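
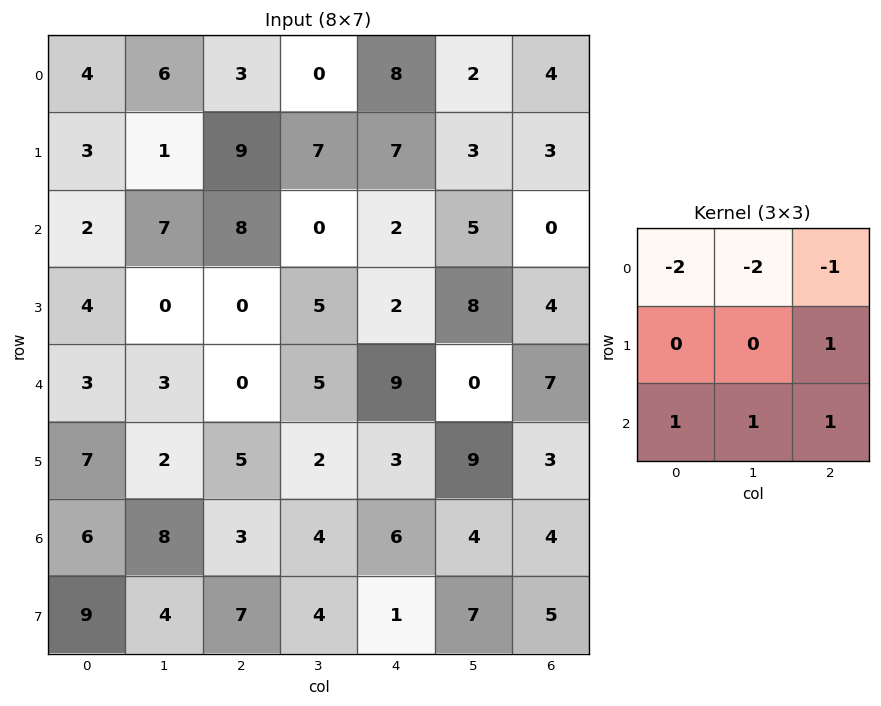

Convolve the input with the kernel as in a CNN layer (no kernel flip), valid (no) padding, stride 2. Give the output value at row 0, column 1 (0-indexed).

3

The receptive field on the input at this output position is [3 0 8 / 9 7 7 / 8 0 2]. Elementwise product with the kernel and sum: 3·-2 + 0·-2 + 8·-1 + 7·1 + 8·1 + 0·1 + 2·1.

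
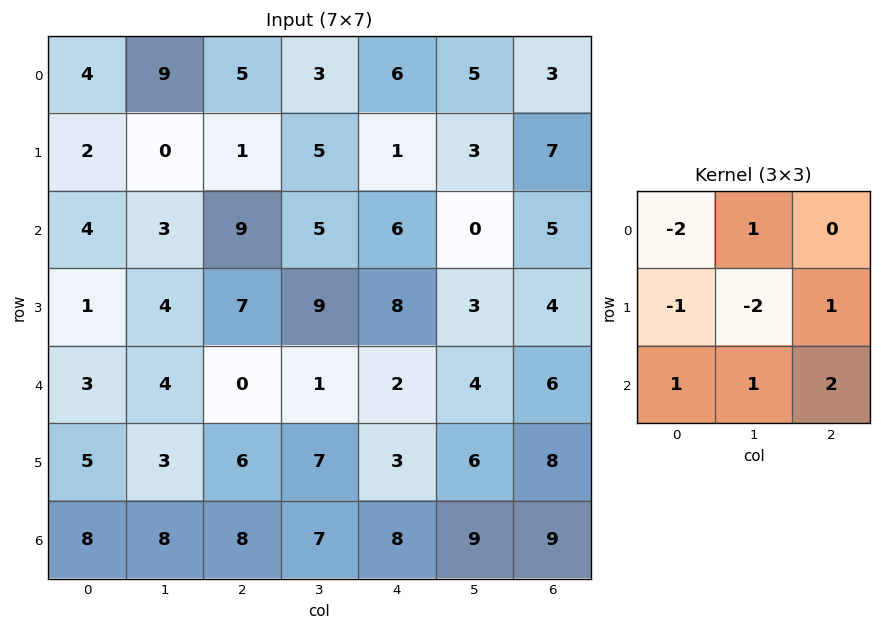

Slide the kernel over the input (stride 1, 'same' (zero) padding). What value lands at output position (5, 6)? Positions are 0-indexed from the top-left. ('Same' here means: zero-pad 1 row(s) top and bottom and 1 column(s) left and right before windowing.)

-6

The receptive field on the zero-padded input at this output position is [4 6 0 / 6 8 0 / 9 9 0]. Elementwise product with the kernel and sum: 4·-2 + 6·1 + 6·-1 + 8·-2 + 0·1 + 9·1 + 9·1 + 0·2.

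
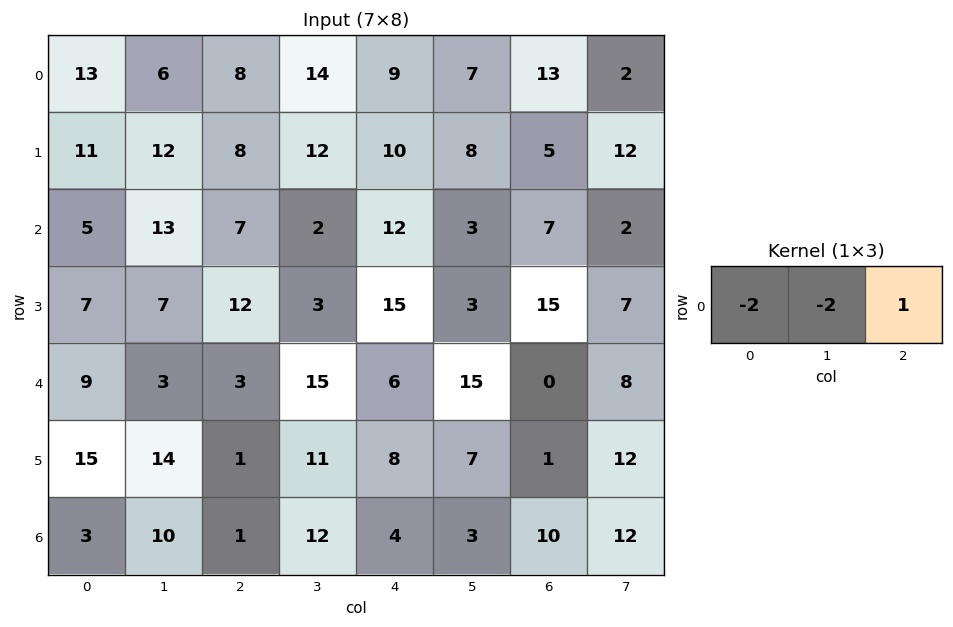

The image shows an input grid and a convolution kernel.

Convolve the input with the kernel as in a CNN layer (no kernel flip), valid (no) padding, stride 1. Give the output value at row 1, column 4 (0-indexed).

The receptive field on the input at this output position is [10 8 5]. Elementwise product with the kernel and sum: 10·-2 + 8·-2 + 5·1.

-31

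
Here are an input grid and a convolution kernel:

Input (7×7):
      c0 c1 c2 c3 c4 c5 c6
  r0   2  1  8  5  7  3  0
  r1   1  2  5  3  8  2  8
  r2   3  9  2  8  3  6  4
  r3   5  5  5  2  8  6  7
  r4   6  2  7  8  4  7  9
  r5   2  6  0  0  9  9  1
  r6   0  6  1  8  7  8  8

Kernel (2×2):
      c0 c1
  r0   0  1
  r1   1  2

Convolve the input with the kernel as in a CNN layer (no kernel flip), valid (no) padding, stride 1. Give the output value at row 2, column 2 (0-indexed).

The receptive field on the input at this output position is [2 8 / 5 2]. Elementwise product with the kernel and sum: 8·1 + 5·1 + 2·2.

17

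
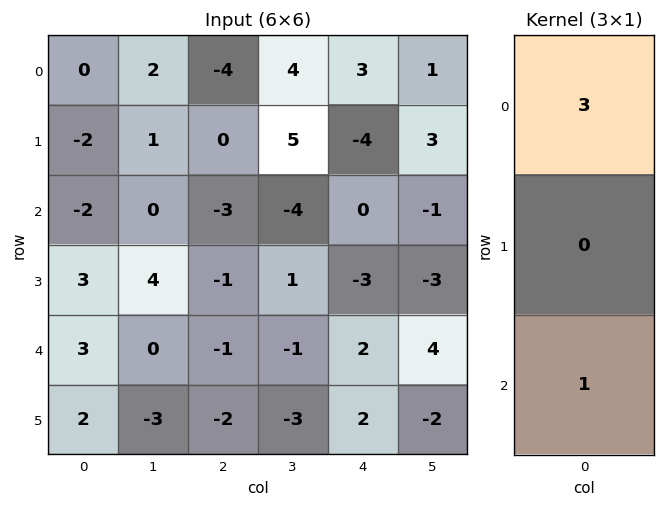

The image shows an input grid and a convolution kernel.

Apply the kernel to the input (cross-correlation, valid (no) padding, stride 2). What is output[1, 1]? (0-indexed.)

The receptive field on the input at this output position is [-3 / -1 / -1]. Elementwise product with the kernel and sum: -3·3 + -1·1.

-10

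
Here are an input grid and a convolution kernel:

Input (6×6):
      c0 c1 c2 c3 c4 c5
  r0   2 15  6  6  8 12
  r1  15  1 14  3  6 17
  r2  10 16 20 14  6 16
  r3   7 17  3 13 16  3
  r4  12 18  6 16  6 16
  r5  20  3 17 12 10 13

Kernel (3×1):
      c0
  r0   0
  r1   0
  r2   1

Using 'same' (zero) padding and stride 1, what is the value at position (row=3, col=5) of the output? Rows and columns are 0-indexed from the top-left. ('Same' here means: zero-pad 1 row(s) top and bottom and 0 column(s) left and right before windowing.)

16

The receptive field on the zero-padded input at this output position is [16 / 3 / 16]. Elementwise product with the kernel and sum: 16·1.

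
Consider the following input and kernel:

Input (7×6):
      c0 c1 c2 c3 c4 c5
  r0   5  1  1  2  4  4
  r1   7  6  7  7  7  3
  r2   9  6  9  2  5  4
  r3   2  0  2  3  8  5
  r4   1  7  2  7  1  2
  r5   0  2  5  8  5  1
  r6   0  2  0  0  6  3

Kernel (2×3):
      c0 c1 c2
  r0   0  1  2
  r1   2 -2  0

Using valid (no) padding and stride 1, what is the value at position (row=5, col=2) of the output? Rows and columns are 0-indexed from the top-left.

The receptive field on the input at this output position is [5 8 5 / 0 0 6]. Elementwise product with the kernel and sum: 8·1 + 5·2 + 0·2 + 0·-2.

18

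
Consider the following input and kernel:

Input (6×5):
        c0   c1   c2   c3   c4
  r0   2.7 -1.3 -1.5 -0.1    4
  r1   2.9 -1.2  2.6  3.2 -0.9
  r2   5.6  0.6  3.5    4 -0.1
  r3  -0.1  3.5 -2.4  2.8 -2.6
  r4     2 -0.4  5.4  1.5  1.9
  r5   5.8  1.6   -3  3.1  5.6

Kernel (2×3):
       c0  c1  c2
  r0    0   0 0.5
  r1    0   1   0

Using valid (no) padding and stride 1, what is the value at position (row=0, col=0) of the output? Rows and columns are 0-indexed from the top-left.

The receptive field on the input at this output position is [2.7 -1.3 -1.5 / 2.9 -1.2 2.6]. Elementwise product with the kernel and sum: -1.5·0.5 + -1.2·1.

-1.95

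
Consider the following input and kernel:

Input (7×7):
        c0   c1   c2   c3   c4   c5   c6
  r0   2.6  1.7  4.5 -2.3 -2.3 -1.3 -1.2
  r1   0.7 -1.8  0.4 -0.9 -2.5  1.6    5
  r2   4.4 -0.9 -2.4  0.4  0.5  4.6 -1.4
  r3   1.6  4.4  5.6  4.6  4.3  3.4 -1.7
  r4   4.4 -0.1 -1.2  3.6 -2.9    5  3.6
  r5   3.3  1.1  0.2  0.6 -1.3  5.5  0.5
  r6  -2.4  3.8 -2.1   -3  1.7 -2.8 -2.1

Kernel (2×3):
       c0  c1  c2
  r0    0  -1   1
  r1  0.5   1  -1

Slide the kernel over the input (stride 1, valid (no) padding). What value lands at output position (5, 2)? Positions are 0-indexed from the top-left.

-7.65

The receptive field on the input at this output position is [0.2 0.6 -1.3 / -2.1 -3 1.7]. Elementwise product with the kernel and sum: 0.6·-1 + -1.3·1 + -2.1·0.5 + -3·1 + 1.7·-1.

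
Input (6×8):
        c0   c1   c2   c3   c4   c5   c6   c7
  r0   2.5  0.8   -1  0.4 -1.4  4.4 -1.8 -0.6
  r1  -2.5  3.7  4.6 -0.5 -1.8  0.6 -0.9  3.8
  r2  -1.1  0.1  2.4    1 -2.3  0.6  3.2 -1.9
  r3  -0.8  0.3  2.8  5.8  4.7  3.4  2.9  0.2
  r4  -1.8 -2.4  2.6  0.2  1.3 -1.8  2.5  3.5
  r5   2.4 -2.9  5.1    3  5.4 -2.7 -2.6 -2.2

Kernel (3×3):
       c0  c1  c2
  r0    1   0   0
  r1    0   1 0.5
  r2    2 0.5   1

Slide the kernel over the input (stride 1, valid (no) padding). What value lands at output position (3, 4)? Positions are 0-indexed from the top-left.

11

The receptive field on the input at this output position is [4.7 3.4 2.9 / 1.3 -1.8 2.5 / 5.4 -2.7 -2.6]. Elementwise product with the kernel and sum: 4.7·1 + -1.8·1 + 2.5·0.5 + 5.4·2 + -2.7·0.5 + -2.6·1.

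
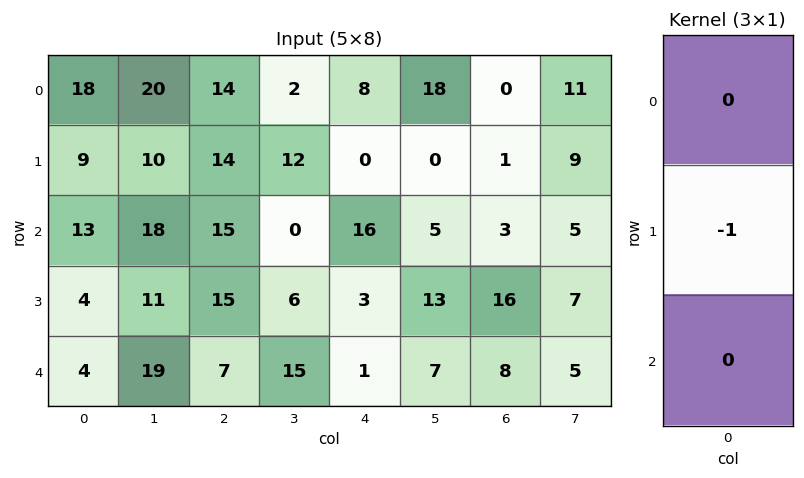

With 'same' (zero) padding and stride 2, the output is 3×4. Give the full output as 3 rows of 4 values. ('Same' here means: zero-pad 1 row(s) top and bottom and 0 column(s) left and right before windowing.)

Output[0,0]: The receptive field on the zero-padded input at this output position is [0 / 18 / 9]. Elementwise product with the kernel and sum: 18·-1.

-18 -14 -8 0
-13 -15 -16 -3
-4 -7 -1 -8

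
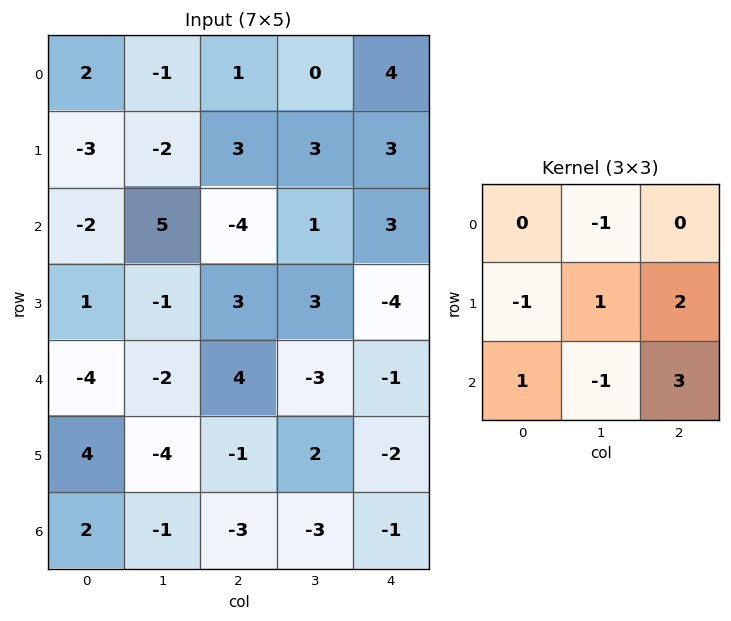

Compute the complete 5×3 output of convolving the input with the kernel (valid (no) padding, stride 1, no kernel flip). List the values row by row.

-11 22 10
12 -5 -4
9 -1 -5
16 0 -21
-14 -4 -1

Output[0,0]: The receptive field on the input at this output position is [2 -1 1 / -3 -2 3 / -2 5 -4]. Elementwise product with the kernel and sum: -1·-1 + -3·-1 + -2·1 + 3·2 + -2·1 + 5·-1 + -4·3.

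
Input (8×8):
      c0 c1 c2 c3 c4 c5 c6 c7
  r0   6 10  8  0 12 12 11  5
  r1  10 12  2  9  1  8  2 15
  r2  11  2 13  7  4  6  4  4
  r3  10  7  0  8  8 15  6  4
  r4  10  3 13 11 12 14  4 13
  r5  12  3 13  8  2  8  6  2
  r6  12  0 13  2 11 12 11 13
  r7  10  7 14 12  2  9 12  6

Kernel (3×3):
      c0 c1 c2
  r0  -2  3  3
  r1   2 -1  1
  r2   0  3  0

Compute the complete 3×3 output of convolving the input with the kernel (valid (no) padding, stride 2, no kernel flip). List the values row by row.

58 37 59
45 40 71
62 69 68

Output[0,0]: The receptive field on the input at this output position is [6 10 8 / 10 12 2 / 11 2 13]. Elementwise product with the kernel and sum: 6·-2 + 10·3 + 8·3 + 10·2 + 12·-1 + 2·1 + 2·3.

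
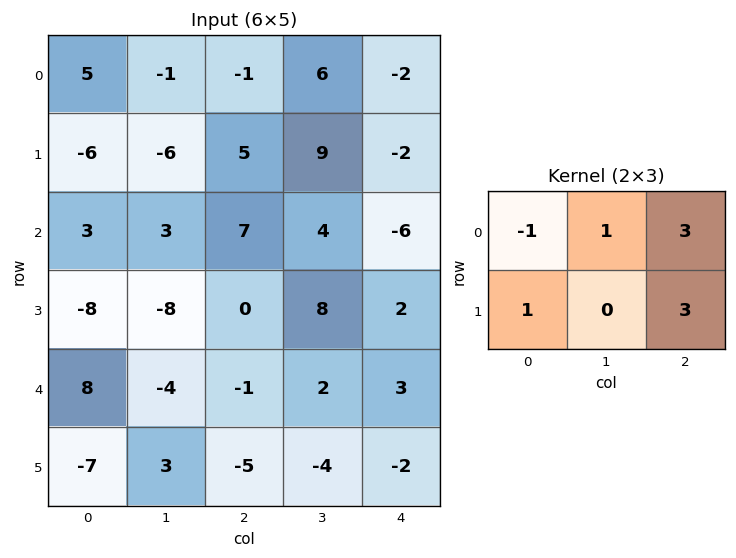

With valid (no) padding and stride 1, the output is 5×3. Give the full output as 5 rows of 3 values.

0 39 0
39 53 -13
13 32 -15
5 34 22
-37 0 1

Output[0,0]: The receptive field on the input at this output position is [5 -1 -1 / -6 -6 5]. Elementwise product with the kernel and sum: 5·-1 + -1·1 + -1·3 + -6·1 + 5·3.
Output[0,1]: The receptive field on the input at this output position is [-1 -1 6 / -6 5 9]. Elementwise product with the kernel and sum: -1·-1 + -1·1 + 6·3 + -6·1 + 9·3.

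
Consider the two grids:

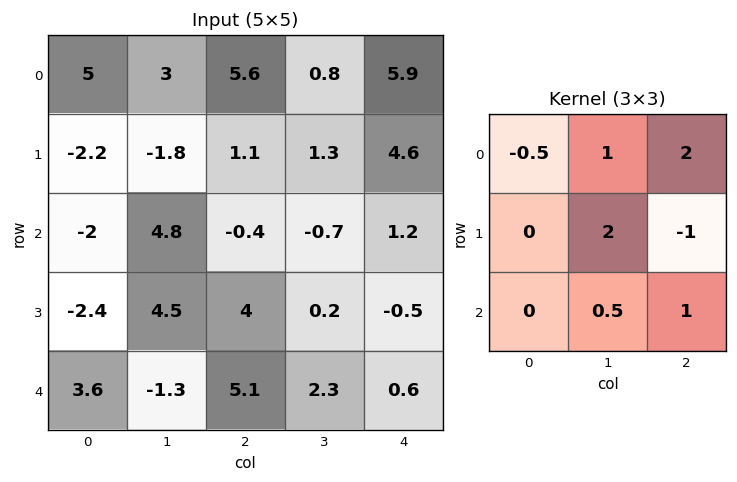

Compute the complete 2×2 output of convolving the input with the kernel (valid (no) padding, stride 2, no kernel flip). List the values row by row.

Output[0,0]: The receptive field on the input at this output position is [5 3 5.6 / -2.2 -1.8 1.1 / -2 4.8 -0.4]. Elementwise product with the kernel and sum: 5·-0.5 + 3·1 + 5.6·2 + -1.8·2 + 1.1·-1 + 4.8·0.5 + -0.4·1.

9 8.65
14.45 4.55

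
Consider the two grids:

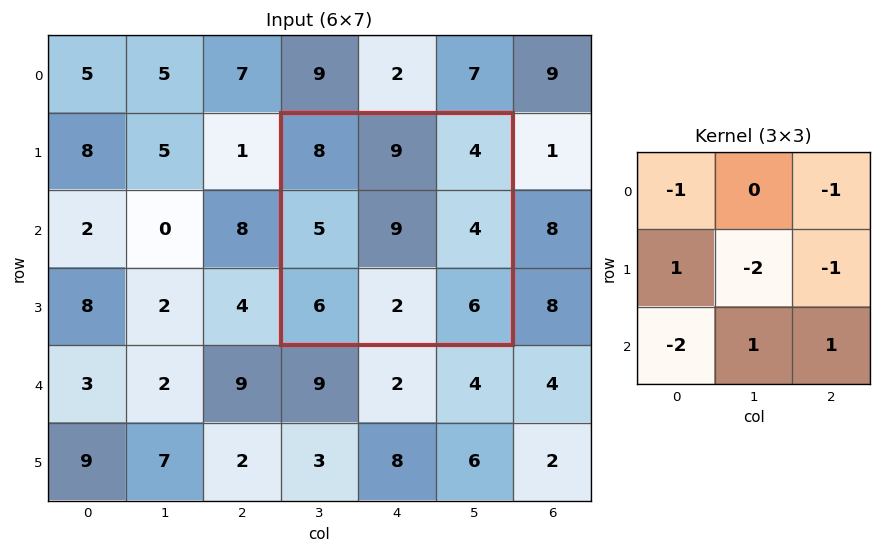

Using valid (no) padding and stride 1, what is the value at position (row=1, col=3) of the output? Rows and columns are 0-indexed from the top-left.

The receptive field on the input at this output position is [8 9 4 / 5 9 4 / 6 2 6]. Elementwise product with the kernel and sum: 8·-1 + 4·-1 + 5·1 + 9·-2 + 4·-1 + 6·-2 + 2·1 + 6·1.

-33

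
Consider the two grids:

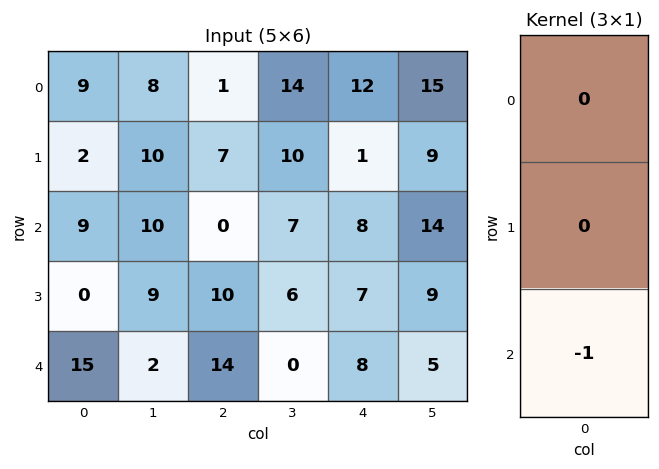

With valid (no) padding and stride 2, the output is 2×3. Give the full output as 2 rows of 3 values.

Output[0,0]: The receptive field on the input at this output position is [9 / 2 / 9]. Elementwise product with the kernel and sum: 9·-1.

-9 0 -8
-15 -14 -8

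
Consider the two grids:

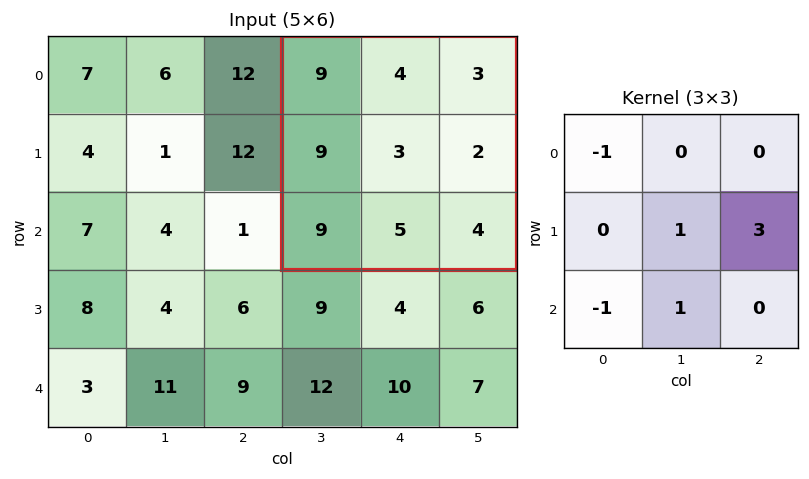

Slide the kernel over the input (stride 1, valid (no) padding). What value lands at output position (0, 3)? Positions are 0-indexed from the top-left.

-4

The receptive field on the input at this output position is [9 4 3 / 9 3 2 / 9 5 4]. Elementwise product with the kernel and sum: 9·-1 + 3·1 + 2·3 + 9·-1 + 5·1.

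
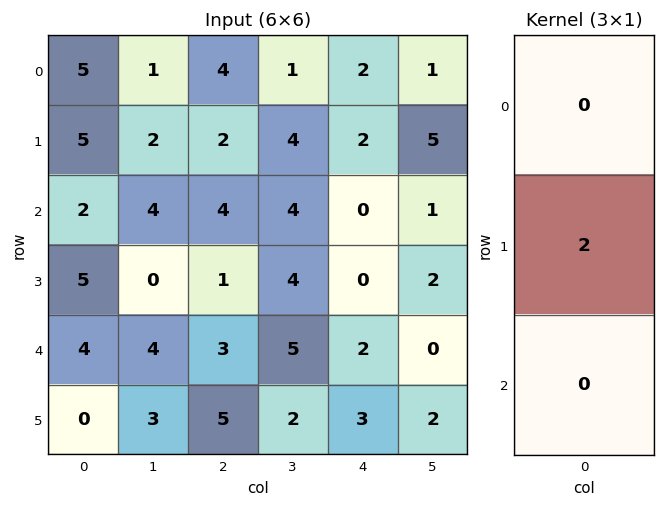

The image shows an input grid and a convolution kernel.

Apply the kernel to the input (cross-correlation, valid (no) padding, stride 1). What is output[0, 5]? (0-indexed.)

The receptive field on the input at this output position is [1 / 5 / 1]. Elementwise product with the kernel and sum: 5·2.

10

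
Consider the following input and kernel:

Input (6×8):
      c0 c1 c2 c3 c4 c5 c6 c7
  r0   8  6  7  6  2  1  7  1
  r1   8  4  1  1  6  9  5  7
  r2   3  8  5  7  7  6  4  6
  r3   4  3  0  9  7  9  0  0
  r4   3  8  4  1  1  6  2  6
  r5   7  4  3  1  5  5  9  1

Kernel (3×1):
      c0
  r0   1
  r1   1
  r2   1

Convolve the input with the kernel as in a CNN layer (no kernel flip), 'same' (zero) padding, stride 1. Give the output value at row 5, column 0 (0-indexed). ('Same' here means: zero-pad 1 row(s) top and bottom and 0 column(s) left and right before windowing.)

10

The receptive field on the zero-padded input at this output position is [3 / 7 / 0]. Elementwise product with the kernel and sum: 3·1 + 7·1 + 0·1.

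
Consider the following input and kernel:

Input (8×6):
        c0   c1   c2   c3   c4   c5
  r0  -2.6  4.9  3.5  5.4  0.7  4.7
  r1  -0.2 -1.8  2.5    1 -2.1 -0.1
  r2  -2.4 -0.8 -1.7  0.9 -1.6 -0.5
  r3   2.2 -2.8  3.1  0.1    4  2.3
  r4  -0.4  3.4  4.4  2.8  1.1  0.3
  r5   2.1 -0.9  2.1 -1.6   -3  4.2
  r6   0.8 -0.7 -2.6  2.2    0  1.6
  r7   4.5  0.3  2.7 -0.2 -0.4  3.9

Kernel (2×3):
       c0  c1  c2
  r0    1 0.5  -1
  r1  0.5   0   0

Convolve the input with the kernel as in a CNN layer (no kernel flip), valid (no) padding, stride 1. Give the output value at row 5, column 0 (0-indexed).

The receptive field on the input at this output position is [2.1 -0.9 2.1 / 0.8 -0.7 -2.6]. Elementwise product with the kernel and sum: 2.1·1 + -0.9·0.5 + 2.1·-1 + 0.8·0.5.

-0.05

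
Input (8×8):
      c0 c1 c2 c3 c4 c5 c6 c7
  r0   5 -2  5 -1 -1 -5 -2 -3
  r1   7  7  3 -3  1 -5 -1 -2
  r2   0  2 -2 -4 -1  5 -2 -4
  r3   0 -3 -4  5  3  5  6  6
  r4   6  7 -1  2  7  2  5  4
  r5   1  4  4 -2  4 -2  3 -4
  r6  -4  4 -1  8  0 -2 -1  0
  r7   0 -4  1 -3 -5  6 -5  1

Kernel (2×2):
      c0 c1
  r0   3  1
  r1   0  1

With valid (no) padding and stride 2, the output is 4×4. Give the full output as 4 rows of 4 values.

Output[0,0]: The receptive field on the input at this output position is [5 -2 / 7 7]. Elementwise product with the kernel and sum: 5·3 + -2·1 + 7·1.

20 11 -13 -11
-1 -5 7 -4
29 -3 21 15
-12 2 4 -2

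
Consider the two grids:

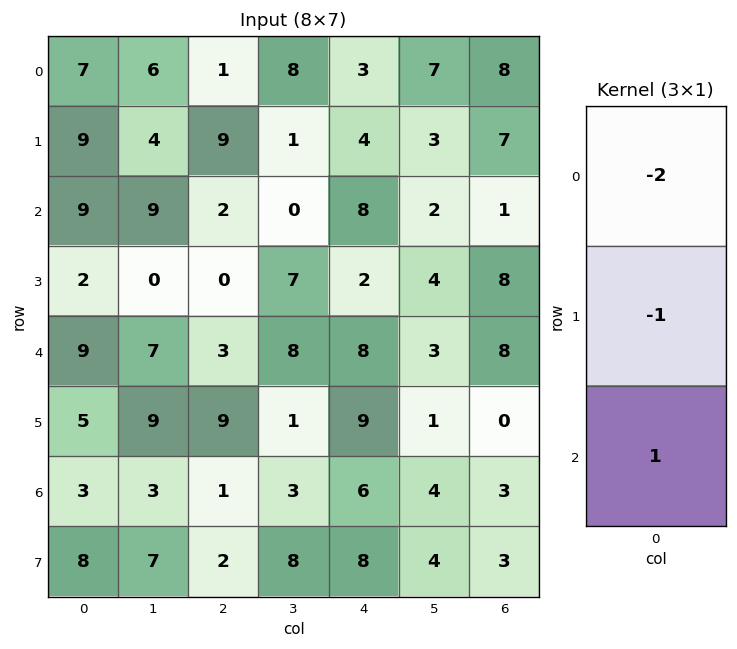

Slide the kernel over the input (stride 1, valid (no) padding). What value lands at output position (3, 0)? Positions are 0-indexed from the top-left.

The receptive field on the input at this output position is [2 / 9 / 5]. Elementwise product with the kernel and sum: 2·-2 + 9·-1 + 5·1.

-8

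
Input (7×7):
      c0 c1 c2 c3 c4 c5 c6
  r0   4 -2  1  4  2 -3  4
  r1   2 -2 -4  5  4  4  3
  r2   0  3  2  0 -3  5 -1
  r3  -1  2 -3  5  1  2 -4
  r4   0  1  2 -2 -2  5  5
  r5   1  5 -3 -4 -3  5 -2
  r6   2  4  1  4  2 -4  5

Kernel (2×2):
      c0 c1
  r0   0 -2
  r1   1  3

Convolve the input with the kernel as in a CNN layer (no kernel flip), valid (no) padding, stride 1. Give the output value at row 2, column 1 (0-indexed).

The receptive field on the input at this output position is [3 2 / 2 -3]. Elementwise product with the kernel and sum: 2·-2 + 2·1 + -3·3.

-11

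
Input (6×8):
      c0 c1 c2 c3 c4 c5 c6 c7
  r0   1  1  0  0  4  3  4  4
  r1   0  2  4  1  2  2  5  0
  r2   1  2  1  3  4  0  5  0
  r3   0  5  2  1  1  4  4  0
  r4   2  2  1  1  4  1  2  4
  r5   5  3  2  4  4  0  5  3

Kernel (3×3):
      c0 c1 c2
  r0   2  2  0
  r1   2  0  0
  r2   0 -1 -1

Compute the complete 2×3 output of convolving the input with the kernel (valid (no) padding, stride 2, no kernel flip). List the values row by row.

1 1 13
3 7 7

Output[0,0]: The receptive field on the input at this output position is [1 1 0 / 0 2 4 / 1 2 1]. Elementwise product with the kernel and sum: 1·2 + 1·2 + 0·2 + 2·-1 + 1·-1.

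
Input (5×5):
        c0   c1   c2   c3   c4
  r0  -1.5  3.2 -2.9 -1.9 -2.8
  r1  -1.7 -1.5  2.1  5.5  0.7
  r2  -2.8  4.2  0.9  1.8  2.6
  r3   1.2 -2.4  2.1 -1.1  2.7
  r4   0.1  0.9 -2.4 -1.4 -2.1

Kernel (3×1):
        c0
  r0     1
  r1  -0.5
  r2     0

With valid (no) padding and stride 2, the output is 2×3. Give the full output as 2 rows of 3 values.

-0.65 -3.95 -3.15
-3.4 -0.15 1.25

Output[0,0]: The receptive field on the input at this output position is [-1.5 / -1.7 / -2.8]. Elementwise product with the kernel and sum: -1.5·1 + -1.7·-0.5.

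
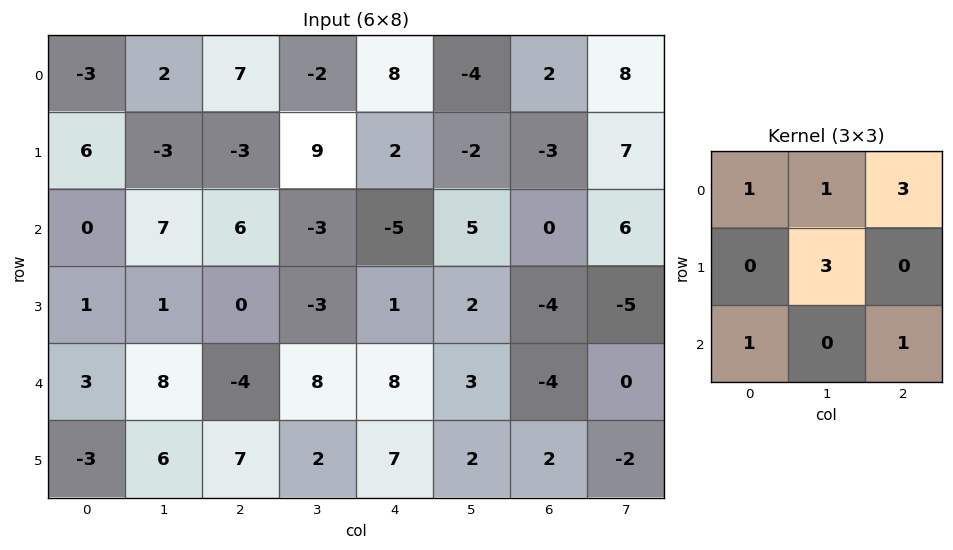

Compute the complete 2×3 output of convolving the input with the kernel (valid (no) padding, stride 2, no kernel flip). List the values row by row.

17 57 -1
27 -17 10

Output[0,0]: The receptive field on the input at this output position is [-3 2 7 / 6 -3 -3 / 0 7 6]. Elementwise product with the kernel and sum: -3·1 + 2·1 + 7·3 + -3·3 + 0·1 + 6·1.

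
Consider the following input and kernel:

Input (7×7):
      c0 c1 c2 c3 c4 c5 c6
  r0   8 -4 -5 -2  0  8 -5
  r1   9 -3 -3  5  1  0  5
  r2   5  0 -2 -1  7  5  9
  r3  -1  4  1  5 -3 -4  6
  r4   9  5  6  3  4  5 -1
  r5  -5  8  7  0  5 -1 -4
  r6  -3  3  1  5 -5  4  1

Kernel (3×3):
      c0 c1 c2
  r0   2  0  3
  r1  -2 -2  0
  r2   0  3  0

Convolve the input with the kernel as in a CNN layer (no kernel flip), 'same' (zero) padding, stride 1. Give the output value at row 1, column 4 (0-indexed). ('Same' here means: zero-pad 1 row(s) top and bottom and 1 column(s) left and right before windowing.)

29

The receptive field on the zero-padded input at this output position is [-2 0 8 / 5 1 0 / -1 7 5]. Elementwise product with the kernel and sum: -2·2 + 8·3 + 5·-2 + 1·-2 + 7·3.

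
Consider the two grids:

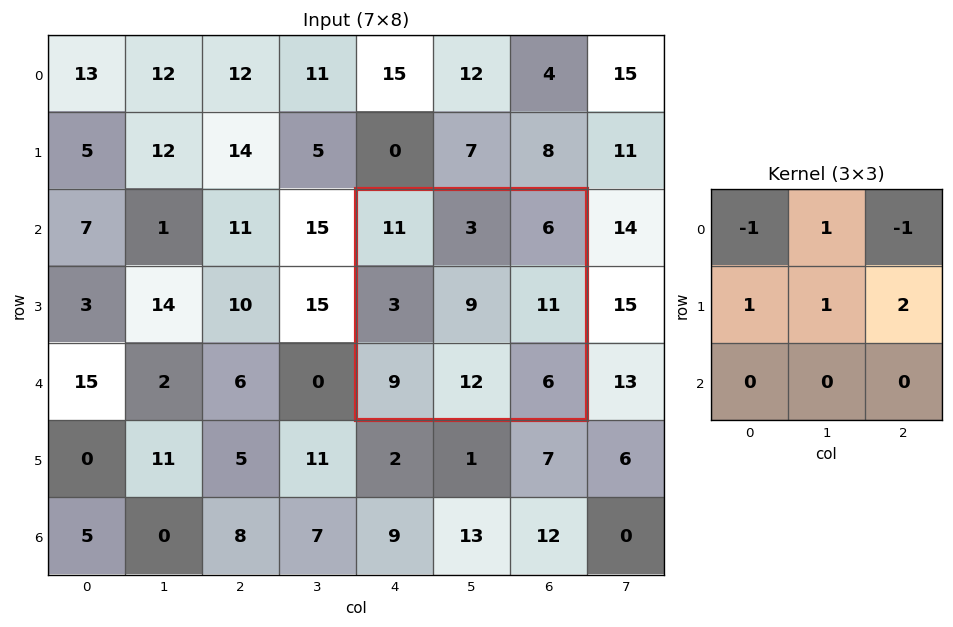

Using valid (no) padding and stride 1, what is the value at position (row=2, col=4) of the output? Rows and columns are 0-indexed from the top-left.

20

The receptive field on the input at this output position is [11 3 6 / 3 9 11 / 9 12 6]. Elementwise product with the kernel and sum: 11·-1 + 3·1 + 6·-1 + 3·1 + 9·1 + 11·2.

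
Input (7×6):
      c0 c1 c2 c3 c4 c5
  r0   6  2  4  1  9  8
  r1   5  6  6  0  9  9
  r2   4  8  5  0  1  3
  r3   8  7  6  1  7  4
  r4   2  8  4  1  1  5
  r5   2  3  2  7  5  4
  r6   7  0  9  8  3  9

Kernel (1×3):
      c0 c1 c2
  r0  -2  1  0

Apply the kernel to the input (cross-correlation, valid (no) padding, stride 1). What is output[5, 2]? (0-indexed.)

3

The receptive field on the input at this output position is [2 7 5]. Elementwise product with the kernel and sum: 2·-2 + 7·1.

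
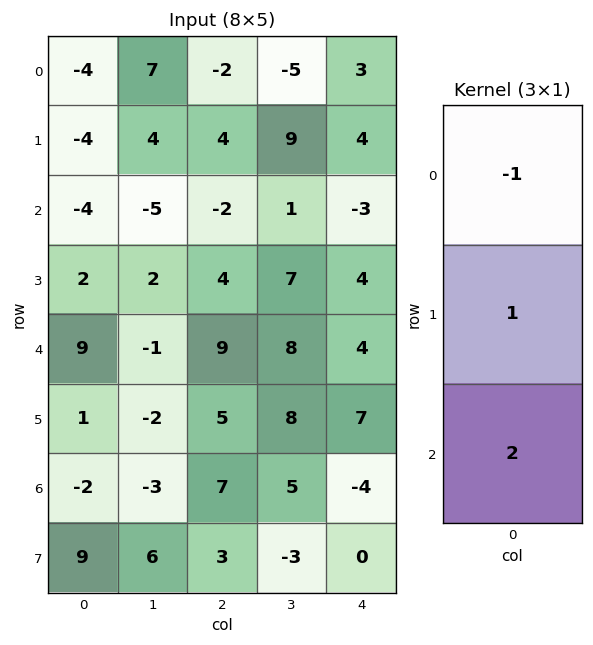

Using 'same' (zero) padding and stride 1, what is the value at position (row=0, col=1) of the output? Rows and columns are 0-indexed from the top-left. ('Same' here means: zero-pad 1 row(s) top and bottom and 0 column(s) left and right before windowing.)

15

The receptive field on the zero-padded input at this output position is [0 / 7 / 4]. Elementwise product with the kernel and sum: 0·-1 + 7·1 + 4·2.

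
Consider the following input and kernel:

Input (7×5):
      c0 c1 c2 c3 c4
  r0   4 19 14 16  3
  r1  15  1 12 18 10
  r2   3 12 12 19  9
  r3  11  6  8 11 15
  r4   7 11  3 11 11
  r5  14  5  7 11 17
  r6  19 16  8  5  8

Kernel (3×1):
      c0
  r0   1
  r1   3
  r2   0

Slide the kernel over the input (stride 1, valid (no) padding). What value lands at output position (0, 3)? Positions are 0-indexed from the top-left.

The receptive field on the input at this output position is [16 / 18 / 19]. Elementwise product with the kernel and sum: 16·1 + 18·3.

70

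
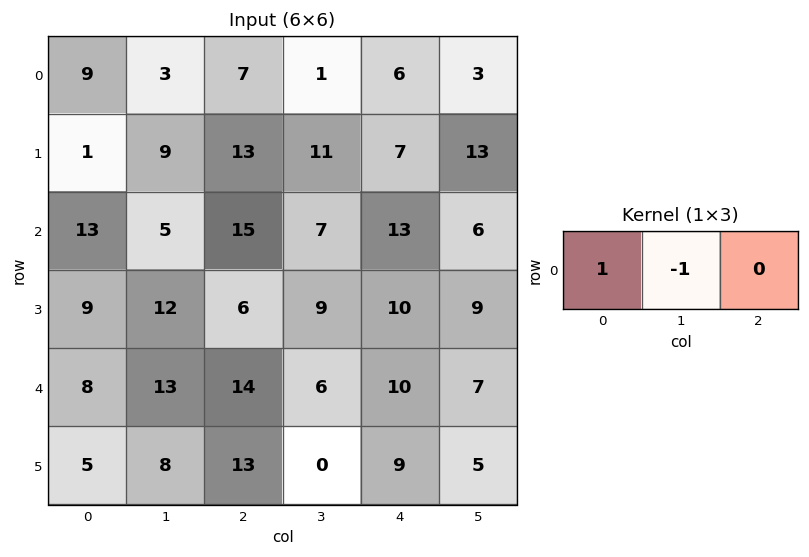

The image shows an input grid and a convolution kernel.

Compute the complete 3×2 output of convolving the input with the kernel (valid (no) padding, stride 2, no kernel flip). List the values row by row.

6 6
8 8
-5 8

Output[0,0]: The receptive field on the input at this output position is [9 3 7]. Elementwise product with the kernel and sum: 9·1 + 3·-1.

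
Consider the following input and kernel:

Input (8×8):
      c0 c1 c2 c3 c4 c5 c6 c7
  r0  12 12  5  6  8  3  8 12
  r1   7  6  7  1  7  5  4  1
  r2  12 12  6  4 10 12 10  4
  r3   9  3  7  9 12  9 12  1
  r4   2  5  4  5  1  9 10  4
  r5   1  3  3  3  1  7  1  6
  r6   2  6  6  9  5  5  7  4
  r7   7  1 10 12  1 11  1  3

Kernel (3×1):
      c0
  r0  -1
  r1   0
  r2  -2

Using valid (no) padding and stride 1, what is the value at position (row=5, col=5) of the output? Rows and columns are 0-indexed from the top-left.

-29

The receptive field on the input at this output position is [7 / 5 / 11]. Elementwise product with the kernel and sum: 7·-1 + 11·-2.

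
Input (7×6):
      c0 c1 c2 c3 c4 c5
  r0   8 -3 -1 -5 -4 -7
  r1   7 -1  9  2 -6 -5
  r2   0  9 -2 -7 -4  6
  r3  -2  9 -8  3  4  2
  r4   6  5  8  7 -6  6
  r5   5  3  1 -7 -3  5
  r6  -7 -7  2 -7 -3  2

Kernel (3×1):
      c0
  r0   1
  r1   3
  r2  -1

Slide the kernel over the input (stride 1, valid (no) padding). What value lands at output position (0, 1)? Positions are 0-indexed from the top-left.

-15

The receptive field on the input at this output position is [-3 / -1 / 9]. Elementwise product with the kernel and sum: -3·1 + -1·3 + 9·-1.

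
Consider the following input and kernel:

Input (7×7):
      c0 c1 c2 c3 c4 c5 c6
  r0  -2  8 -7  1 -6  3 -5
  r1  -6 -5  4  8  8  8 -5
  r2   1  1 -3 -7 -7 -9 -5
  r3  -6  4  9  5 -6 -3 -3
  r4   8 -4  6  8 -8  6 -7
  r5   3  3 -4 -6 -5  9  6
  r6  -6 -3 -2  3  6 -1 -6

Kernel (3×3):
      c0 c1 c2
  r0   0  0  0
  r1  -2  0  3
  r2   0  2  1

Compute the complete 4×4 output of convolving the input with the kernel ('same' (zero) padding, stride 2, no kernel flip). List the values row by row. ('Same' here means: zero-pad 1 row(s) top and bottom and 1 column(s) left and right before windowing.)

7 3 31 -16
-5 0 -28 12
-3 18 1 0
-9 15 -9 2

Output[0,0]: The receptive field on the zero-padded input at this output position is [0 0 0 / 0 -2 8 / 0 -6 -5]. Elementwise product with the kernel and sum: 0·-2 + 8·3 + -6·2 + -5·1.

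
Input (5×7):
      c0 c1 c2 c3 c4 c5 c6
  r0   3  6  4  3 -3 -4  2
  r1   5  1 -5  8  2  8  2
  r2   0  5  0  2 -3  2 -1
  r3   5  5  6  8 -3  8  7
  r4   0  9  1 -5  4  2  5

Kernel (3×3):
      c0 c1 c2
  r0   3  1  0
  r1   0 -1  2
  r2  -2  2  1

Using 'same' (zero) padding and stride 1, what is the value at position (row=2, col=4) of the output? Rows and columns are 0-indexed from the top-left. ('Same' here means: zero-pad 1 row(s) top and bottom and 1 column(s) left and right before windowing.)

19

The receptive field on the zero-padded input at this output position is [8 2 8 / 2 -3 2 / 8 -3 8]. Elementwise product with the kernel and sum: 8·3 + 2·1 + -3·-1 + 2·2 + 8·-2 + -3·2 + 8·1.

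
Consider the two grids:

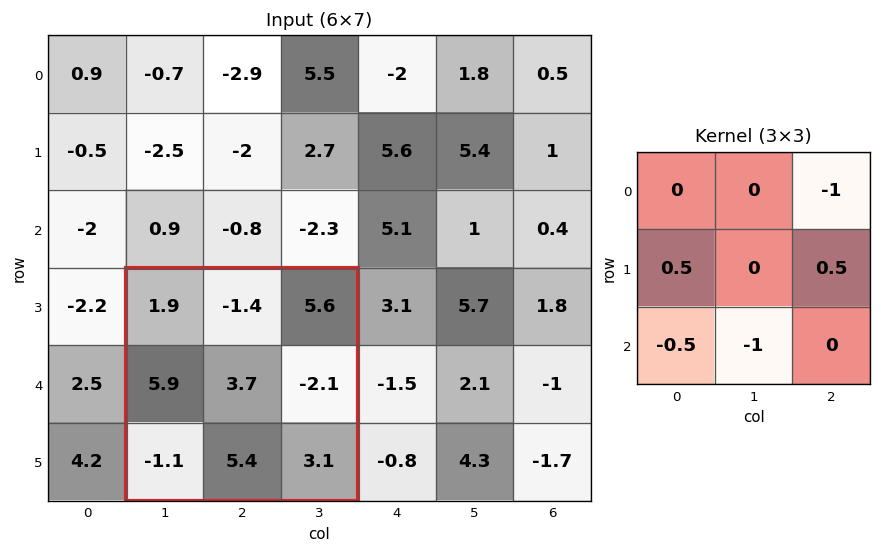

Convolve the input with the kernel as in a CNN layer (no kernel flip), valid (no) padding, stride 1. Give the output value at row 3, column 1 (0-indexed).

-8.55

The receptive field on the input at this output position is [1.9 -1.4 5.6 / 5.9 3.7 -2.1 / -1.1 5.4 3.1]. Elementwise product with the kernel and sum: 5.6·-1 + 5.9·0.5 + -2.1·0.5 + -1.1·-0.5 + 5.4·-1.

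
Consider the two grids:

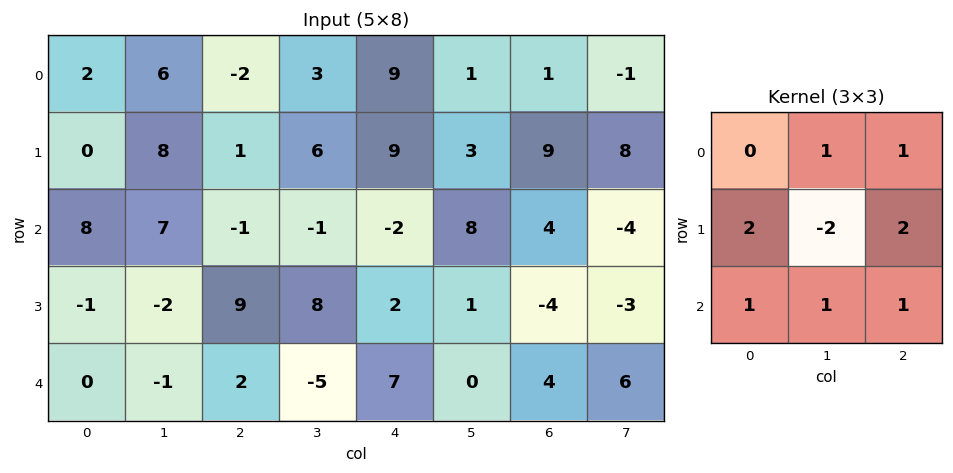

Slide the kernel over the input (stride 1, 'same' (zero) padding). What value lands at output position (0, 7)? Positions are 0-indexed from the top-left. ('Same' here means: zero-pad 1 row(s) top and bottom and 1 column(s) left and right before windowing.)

The receptive field on the zero-padded input at this output position is [0 0 0 / 1 -1 0 / 9 8 0]. Elementwise product with the kernel and sum: 0·1 + 0·1 + 1·2 + -1·-2 + 0·2 + 9·1 + 8·1 + 0·1.

21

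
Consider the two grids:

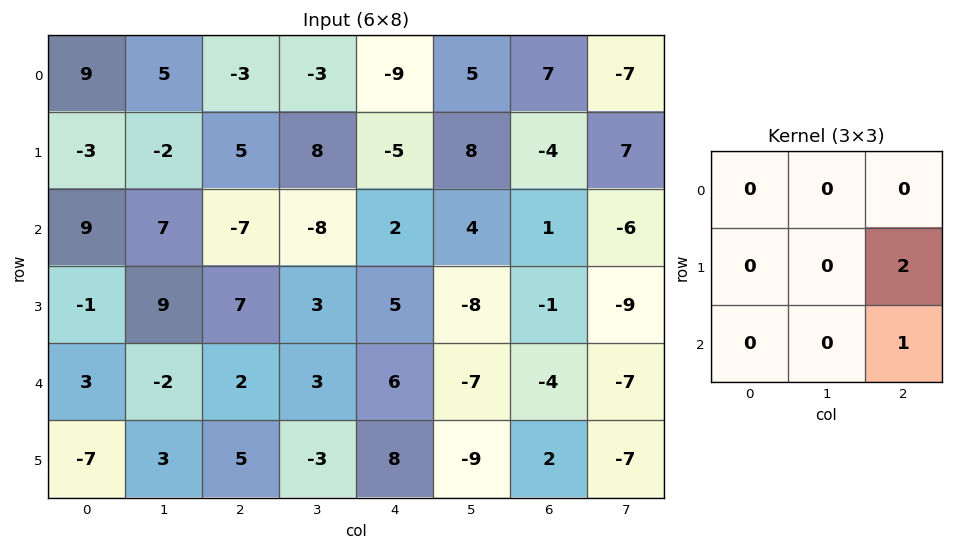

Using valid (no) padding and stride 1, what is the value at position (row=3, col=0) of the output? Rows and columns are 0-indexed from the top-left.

9

The receptive field on the input at this output position is [-1 9 7 / 3 -2 2 / -7 3 5]. Elementwise product with the kernel and sum: 2·2 + 5·1.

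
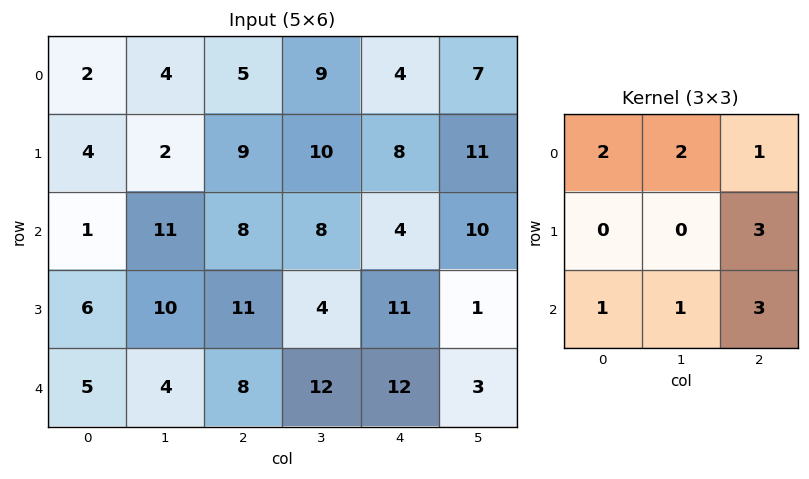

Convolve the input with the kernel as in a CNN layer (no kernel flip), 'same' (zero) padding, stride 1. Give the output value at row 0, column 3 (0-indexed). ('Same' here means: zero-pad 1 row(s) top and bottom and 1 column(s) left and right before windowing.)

55

The receptive field on the zero-padded input at this output position is [0 0 0 / 5 9 4 / 9 10 8]. Elementwise product with the kernel and sum: 0·2 + 0·2 + 0·1 + 4·3 + 9·1 + 10·1 + 8·3.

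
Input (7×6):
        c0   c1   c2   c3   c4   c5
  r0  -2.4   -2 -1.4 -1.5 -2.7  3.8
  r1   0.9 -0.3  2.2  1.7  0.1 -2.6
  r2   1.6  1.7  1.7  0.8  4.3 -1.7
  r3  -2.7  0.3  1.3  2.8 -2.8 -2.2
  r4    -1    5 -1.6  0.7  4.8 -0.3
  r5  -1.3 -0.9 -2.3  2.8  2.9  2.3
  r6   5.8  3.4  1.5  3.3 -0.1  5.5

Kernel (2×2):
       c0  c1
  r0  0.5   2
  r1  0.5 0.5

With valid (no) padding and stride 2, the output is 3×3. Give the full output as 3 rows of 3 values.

Output[0,0]: The receptive field on the input at this output position is [-2.4 -2 / 0.9 -0.3]. Elementwise product with the kernel and sum: -2.4·0.5 + -2·2 + 0.9·0.5 + -0.3·0.5.
Output[0,1]: The receptive field on the input at this output position is [-1.4 -1.5 / 2.2 1.7]. Elementwise product with the kernel and sum: -1.4·0.5 + -1.5·2 + 2.2·0.5 + 1.7·0.5.

-4.9 -1.75 5
3 4.5 -3.75
8.4 0.85 4.4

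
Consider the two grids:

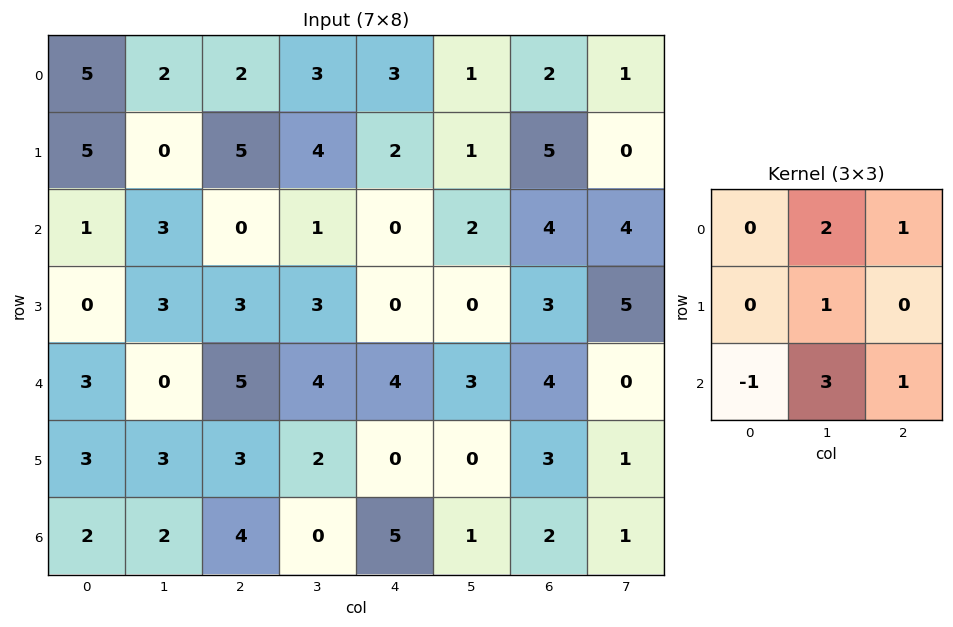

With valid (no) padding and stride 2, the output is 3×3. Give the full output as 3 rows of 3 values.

Output[0,0]: The receptive field on the input at this output position is [5 2 2 / 5 0 5 / 1 3 0]. Elementwise product with the kernel and sum: 2·2 + 2·1 + 0·1 + 1·-1 + 3·3 + 0·1.

14 16 15
11 16 17
16 15 10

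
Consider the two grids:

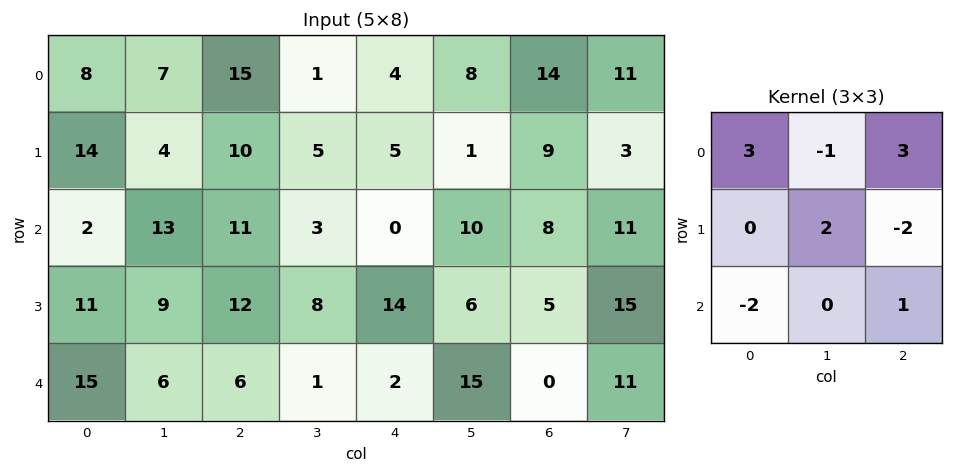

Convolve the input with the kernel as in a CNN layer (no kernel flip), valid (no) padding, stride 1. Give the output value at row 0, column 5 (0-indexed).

46

The receptive field on the input at this output position is [8 14 11 / 1 9 3 / 10 8 11]. Elementwise product with the kernel and sum: 8·3 + 14·-1 + 11·3 + 9·2 + 3·-2 + 10·-2 + 11·1.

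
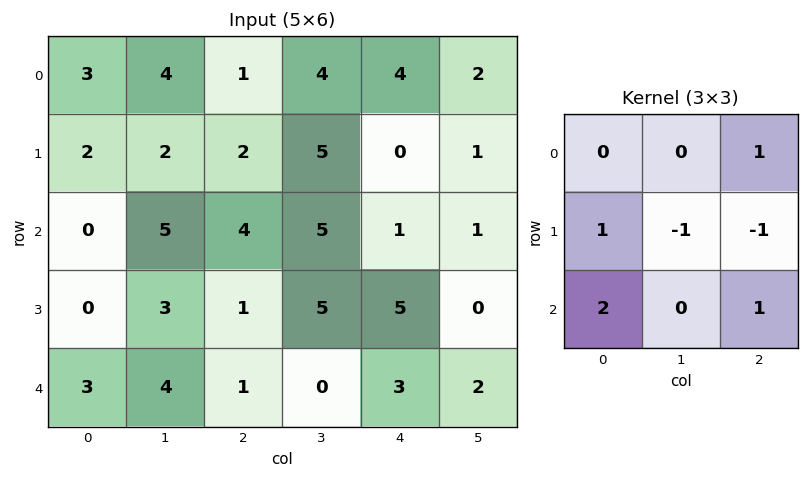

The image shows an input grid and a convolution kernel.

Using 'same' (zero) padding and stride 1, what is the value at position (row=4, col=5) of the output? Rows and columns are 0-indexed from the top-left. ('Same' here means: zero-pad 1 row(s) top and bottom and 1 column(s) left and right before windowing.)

1

The receptive field on the zero-padded input at this output position is [5 0 0 / 3 2 0 / 0 0 0]. Elementwise product with the kernel and sum: 0·1 + 3·1 + 2·-1 + 0·-1 + 0·2 + 0·1.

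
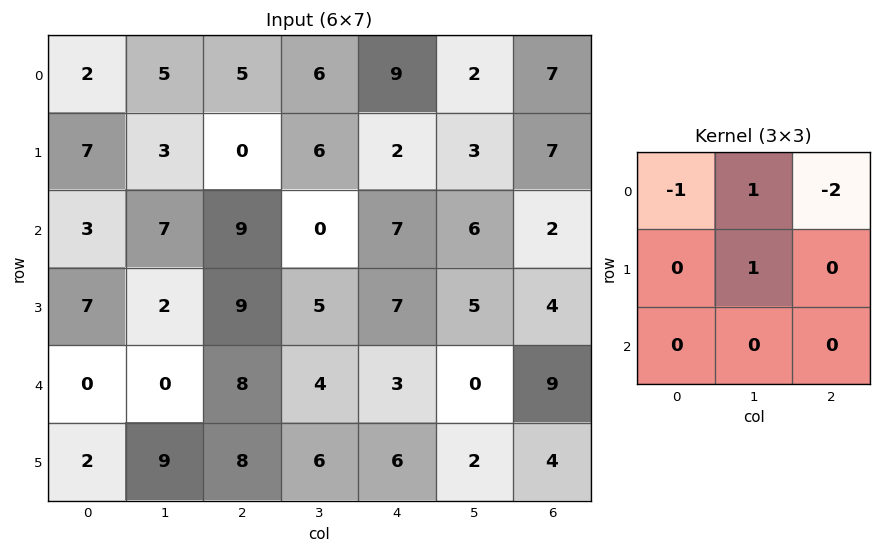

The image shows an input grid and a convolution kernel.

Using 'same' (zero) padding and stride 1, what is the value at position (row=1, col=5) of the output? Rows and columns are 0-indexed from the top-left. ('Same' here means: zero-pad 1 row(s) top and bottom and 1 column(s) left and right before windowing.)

The receptive field on the zero-padded input at this output position is [9 2 7 / 2 3 7 / 7 6 2]. Elementwise product with the kernel and sum: 9·-1 + 2·1 + 7·-2 + 3·1.

-18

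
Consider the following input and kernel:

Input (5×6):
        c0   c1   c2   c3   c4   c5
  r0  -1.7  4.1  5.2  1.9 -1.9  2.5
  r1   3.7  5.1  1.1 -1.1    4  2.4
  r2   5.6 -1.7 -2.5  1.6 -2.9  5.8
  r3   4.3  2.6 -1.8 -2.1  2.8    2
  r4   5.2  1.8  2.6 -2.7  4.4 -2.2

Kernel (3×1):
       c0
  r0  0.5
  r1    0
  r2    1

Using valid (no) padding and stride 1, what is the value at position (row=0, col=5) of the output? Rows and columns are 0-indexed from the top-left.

7.05

The receptive field on the input at this output position is [2.5 / 2.4 / 5.8]. Elementwise product with the kernel and sum: 2.5·0.5 + 5.8·1.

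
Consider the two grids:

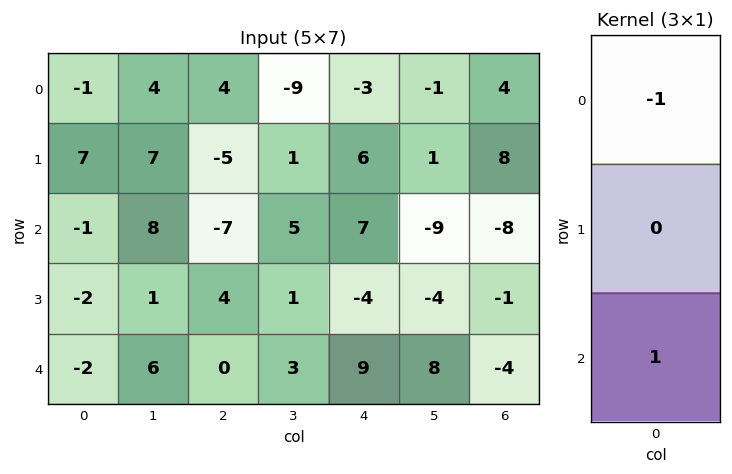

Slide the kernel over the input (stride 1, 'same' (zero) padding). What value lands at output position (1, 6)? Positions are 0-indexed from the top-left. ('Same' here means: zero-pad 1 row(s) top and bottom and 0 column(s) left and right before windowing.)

The receptive field on the zero-padded input at this output position is [4 / 8 / -8]. Elementwise product with the kernel and sum: 4·-1 + -8·1.

-12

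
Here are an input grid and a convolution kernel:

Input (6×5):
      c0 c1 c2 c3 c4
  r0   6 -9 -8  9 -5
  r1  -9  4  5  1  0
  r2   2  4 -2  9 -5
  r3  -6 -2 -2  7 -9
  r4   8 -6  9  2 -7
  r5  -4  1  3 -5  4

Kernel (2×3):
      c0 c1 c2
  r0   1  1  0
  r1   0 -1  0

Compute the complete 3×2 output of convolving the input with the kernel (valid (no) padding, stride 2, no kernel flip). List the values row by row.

Output[0,0]: The receptive field on the input at this output position is [6 -9 -8 / -9 4 5]. Elementwise product with the kernel and sum: 6·1 + -9·1 + 4·-1.
Output[0,1]: The receptive field on the input at this output position is [-8 9 -5 / 5 1 0]. Elementwise product with the kernel and sum: -8·1 + 9·1 + 1·-1.

-7 0
8 0
1 16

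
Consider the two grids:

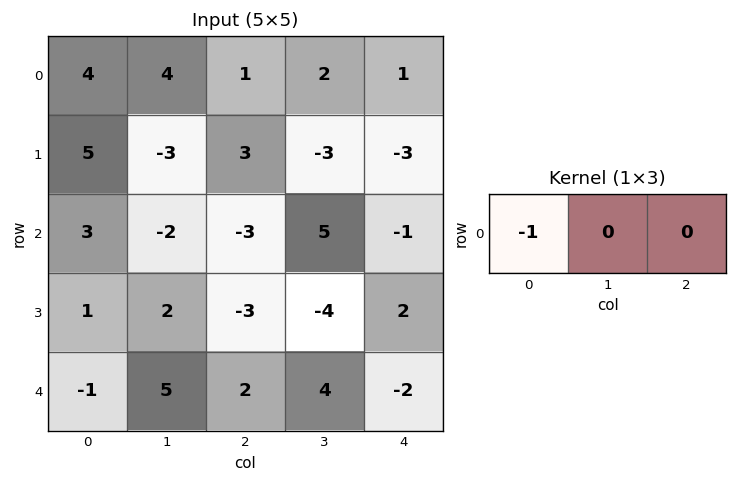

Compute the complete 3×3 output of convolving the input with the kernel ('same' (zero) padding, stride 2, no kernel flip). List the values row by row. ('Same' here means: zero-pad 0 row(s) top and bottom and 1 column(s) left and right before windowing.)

0 -4 -2
0 2 -5
0 -5 -4

Output[0,0]: The receptive field on the zero-padded input at this output position is [0 4 4]. Elementwise product with the kernel and sum: 0·-1.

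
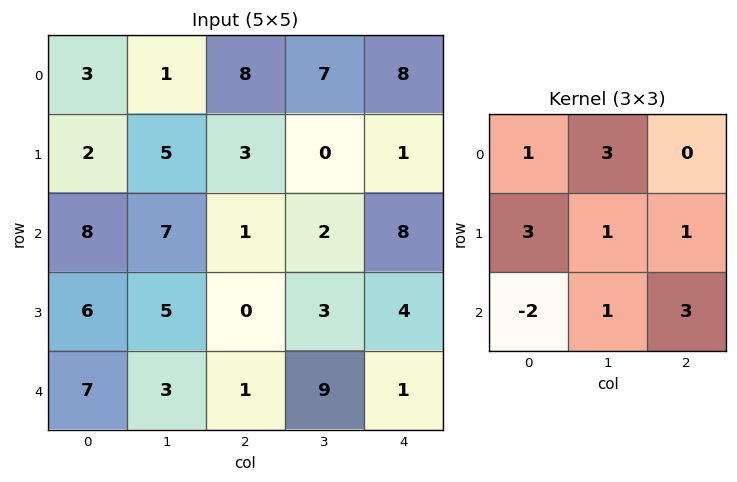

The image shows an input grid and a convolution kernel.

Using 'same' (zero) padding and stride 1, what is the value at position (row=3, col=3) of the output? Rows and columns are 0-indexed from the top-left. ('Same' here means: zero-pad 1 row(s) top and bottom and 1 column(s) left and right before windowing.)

24

The receptive field on the zero-padded input at this output position is [1 2 8 / 0 3 4 / 1 9 1]. Elementwise product with the kernel and sum: 1·1 + 2·3 + 0·3 + 3·1 + 4·1 + 1·-2 + 9·1 + 1·3.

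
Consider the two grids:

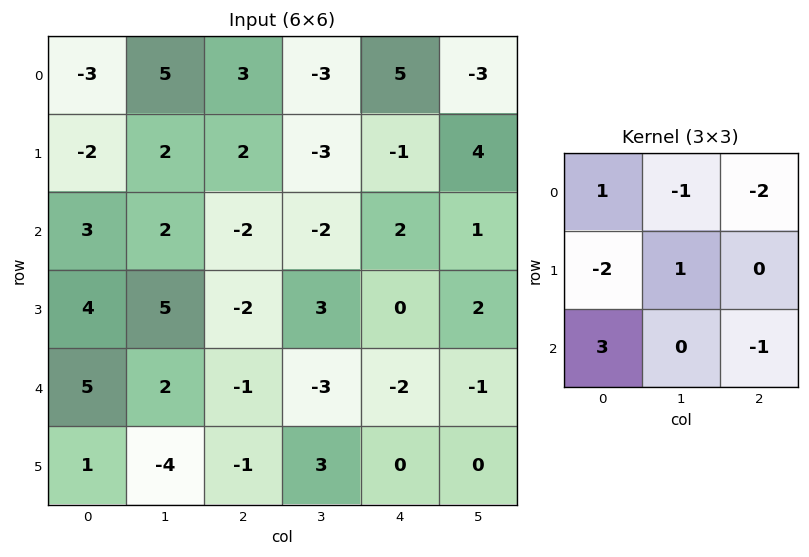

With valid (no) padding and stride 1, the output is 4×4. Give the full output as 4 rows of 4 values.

3 14 -19 -4
2 12 3 3
18 5 2 -20
-1 -19 -9 12

Output[0,0]: The receptive field on the input at this output position is [-3 5 3 / -2 2 2 / 3 2 -2]. Elementwise product with the kernel and sum: -3·1 + 5·-1 + 3·-2 + -2·-2 + 2·1 + 3·3 + -2·-1.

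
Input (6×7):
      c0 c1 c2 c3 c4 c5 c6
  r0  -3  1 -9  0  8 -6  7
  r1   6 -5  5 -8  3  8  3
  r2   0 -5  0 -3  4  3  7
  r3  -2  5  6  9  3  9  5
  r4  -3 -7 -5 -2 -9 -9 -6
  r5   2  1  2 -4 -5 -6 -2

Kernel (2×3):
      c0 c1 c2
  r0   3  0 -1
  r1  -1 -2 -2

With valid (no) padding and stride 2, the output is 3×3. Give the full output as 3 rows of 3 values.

Output[0,0]: The receptive field on the input at this output position is [-3 1 -9 / 6 -5 5]. Elementwise product with the kernel and sum: -3·3 + -9·-1 + 6·-1 + -5·-2 + 5·-2.

-6 -30 -8
-20 -34 -26
-12 10 0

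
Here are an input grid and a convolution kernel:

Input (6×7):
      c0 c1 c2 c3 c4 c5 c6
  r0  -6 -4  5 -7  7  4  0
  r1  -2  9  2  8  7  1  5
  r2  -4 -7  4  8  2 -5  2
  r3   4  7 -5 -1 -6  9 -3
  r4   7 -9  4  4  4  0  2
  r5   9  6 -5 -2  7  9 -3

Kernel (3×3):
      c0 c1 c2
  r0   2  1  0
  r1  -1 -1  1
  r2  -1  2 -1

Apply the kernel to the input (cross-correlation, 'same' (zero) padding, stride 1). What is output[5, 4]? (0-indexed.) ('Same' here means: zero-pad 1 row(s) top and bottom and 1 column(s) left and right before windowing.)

The receptive field on the zero-padded input at this output position is [4 4 0 / -2 7 9 / 0 0 0]. Elementwise product with the kernel and sum: 4·2 + 4·1 + -2·-1 + 7·-1 + 9·1 + 0·-1 + 0·2 + 0·-1.

16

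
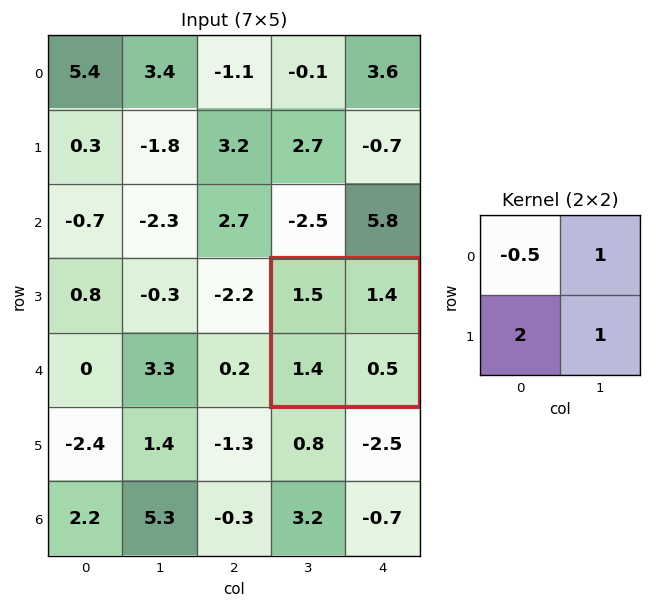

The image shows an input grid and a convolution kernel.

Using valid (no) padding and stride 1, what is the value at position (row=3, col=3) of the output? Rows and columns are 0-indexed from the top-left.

3.95

The receptive field on the input at this output position is [1.5 1.4 / 1.4 0.5]. Elementwise product with the kernel and sum: 1.5·-0.5 + 1.4·1 + 1.4·2 + 0.5·1.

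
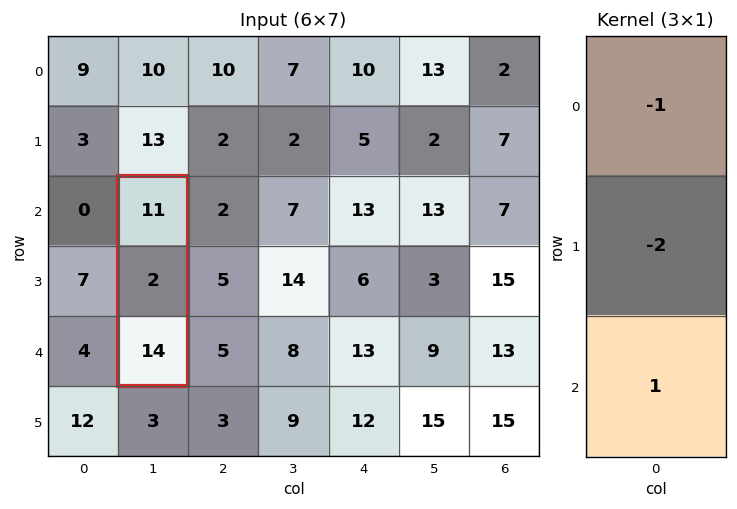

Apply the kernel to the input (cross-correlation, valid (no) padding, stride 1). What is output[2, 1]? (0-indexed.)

-1

The receptive field on the input at this output position is [11 / 2 / 14]. Elementwise product with the kernel and sum: 11·-1 + 2·-2 + 14·1.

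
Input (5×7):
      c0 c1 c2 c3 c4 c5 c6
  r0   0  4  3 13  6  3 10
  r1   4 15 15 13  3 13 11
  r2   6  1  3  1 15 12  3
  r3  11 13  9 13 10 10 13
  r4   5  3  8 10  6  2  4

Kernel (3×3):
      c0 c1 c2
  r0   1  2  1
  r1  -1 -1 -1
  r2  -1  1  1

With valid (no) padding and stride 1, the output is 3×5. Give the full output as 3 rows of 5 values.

-25 -17 17 25 -5
50 62 39 11 23
-16 -12 -4 8 9

Output[0,0]: The receptive field on the input at this output position is [0 4 3 / 4 15 15 / 6 1 3]. Elementwise product with the kernel and sum: 0·1 + 4·2 + 3·1 + 4·-1 + 15·-1 + 15·-1 + 6·-1 + 1·1 + 3·1.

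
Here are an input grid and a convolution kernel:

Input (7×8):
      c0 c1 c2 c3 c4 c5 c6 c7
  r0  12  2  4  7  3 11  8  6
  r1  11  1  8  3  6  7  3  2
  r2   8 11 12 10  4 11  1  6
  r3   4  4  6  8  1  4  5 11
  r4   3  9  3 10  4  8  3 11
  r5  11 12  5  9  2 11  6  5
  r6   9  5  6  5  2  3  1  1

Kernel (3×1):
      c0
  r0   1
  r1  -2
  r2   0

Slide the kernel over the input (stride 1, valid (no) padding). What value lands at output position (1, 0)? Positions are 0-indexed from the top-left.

The receptive field on the input at this output position is [11 / 8 / 4]. Elementwise product with the kernel and sum: 11·1 + 8·-2.

-5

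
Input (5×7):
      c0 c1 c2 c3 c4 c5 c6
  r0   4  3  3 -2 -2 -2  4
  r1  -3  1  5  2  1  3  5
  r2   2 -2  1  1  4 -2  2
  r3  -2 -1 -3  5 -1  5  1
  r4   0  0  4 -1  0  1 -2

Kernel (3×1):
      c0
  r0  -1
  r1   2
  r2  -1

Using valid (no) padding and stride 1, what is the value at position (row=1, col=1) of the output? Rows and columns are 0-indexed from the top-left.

The receptive field on the input at this output position is [1 / -2 / -1]. Elementwise product with the kernel and sum: 1·-1 + -2·2 + -1·-1.

-4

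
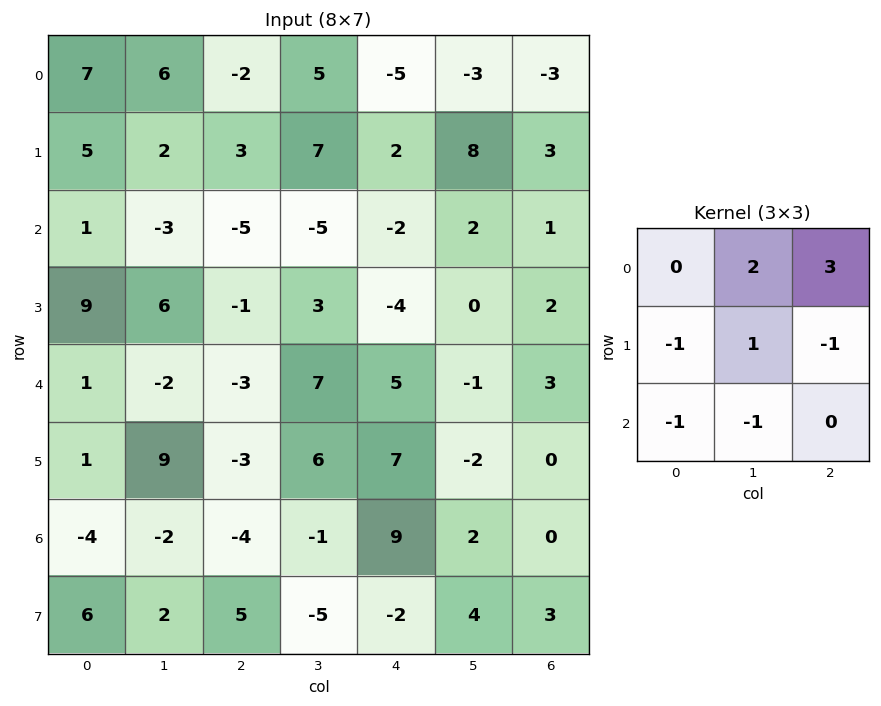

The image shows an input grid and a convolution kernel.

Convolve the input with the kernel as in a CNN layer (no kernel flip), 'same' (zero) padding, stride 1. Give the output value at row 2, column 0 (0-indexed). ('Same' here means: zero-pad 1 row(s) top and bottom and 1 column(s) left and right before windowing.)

The receptive field on the zero-padded input at this output position is [0 5 2 / 0 1 -3 / 0 9 6]. Elementwise product with the kernel and sum: 5·2 + 2·3 + 0·-1 + 1·1 + -3·-1 + 0·-1 + 9·-1.

11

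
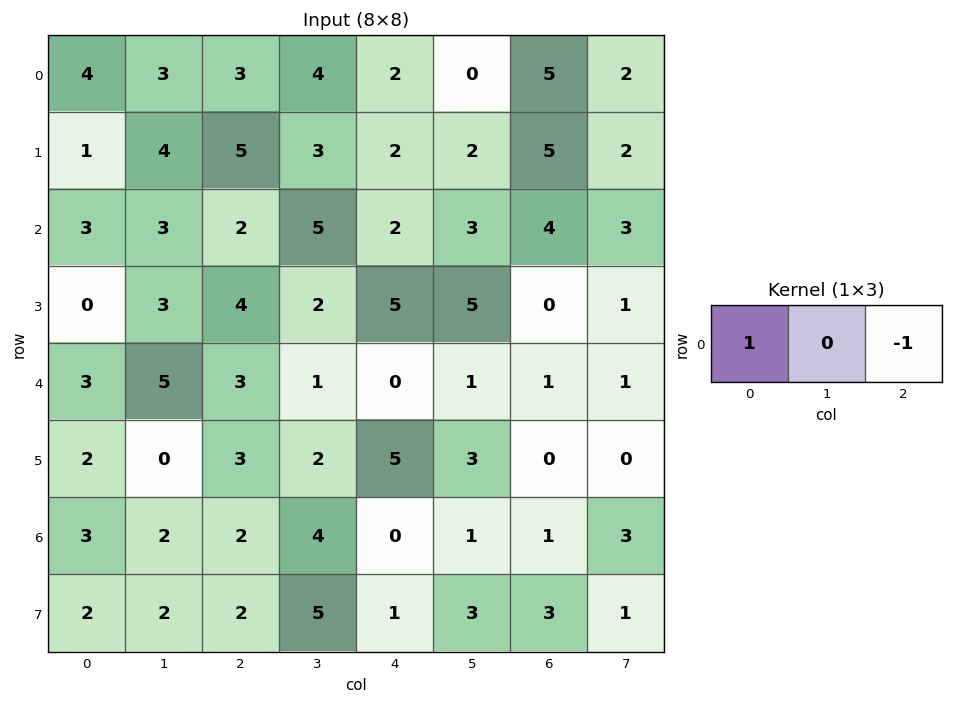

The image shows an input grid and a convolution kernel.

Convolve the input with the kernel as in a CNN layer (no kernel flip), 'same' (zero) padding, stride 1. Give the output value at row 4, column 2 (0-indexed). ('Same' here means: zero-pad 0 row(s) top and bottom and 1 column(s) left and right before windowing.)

The receptive field on the zero-padded input at this output position is [5 3 1]. Elementwise product with the kernel and sum: 5·1 + 1·-1.

4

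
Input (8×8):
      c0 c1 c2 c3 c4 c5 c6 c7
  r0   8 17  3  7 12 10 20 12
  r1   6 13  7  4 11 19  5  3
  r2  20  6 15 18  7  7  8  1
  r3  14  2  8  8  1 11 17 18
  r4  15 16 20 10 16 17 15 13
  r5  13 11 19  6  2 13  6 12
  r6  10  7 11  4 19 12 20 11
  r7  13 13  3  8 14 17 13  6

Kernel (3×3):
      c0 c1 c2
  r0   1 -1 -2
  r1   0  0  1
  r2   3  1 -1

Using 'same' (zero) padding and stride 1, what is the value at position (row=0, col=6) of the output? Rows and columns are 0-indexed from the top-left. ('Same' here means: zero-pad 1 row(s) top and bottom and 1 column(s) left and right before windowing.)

71

The receptive field on the zero-padded input at this output position is [0 0 0 / 10 20 12 / 19 5 3]. Elementwise product with the kernel and sum: 0·1 + 0·-1 + 0·-2 + 12·1 + 19·3 + 5·1 + 3·-1.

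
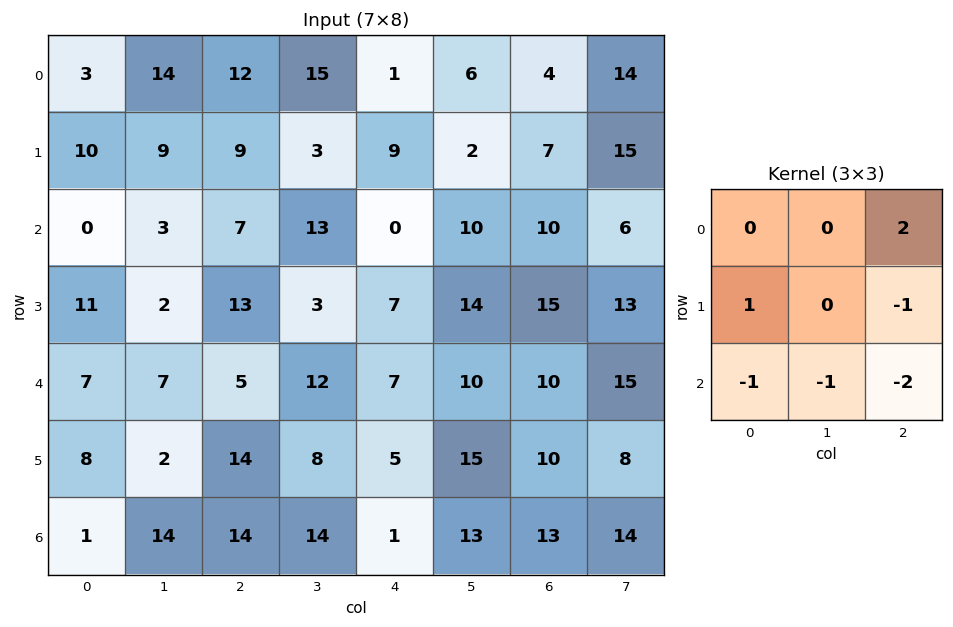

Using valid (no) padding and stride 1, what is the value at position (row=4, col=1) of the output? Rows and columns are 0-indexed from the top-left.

-38

The receptive field on the input at this output position is [7 5 12 / 2 14 8 / 14 14 14]. Elementwise product with the kernel and sum: 12·2 + 2·1 + 8·-1 + 14·-1 + 14·-1 + 14·-2.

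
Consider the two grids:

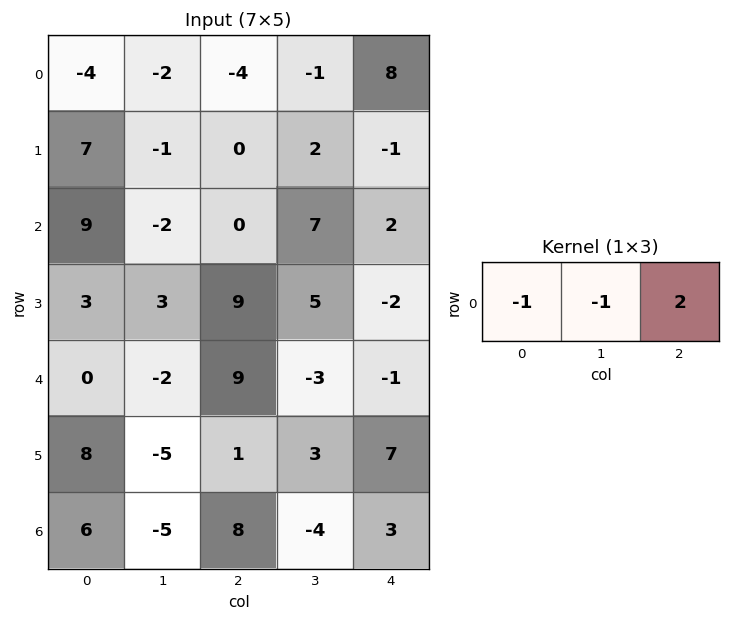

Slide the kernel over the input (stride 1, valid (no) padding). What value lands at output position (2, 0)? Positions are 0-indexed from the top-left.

The receptive field on the input at this output position is [9 -2 0]. Elementwise product with the kernel and sum: 9·-1 + -2·-1 + 0·2.

-7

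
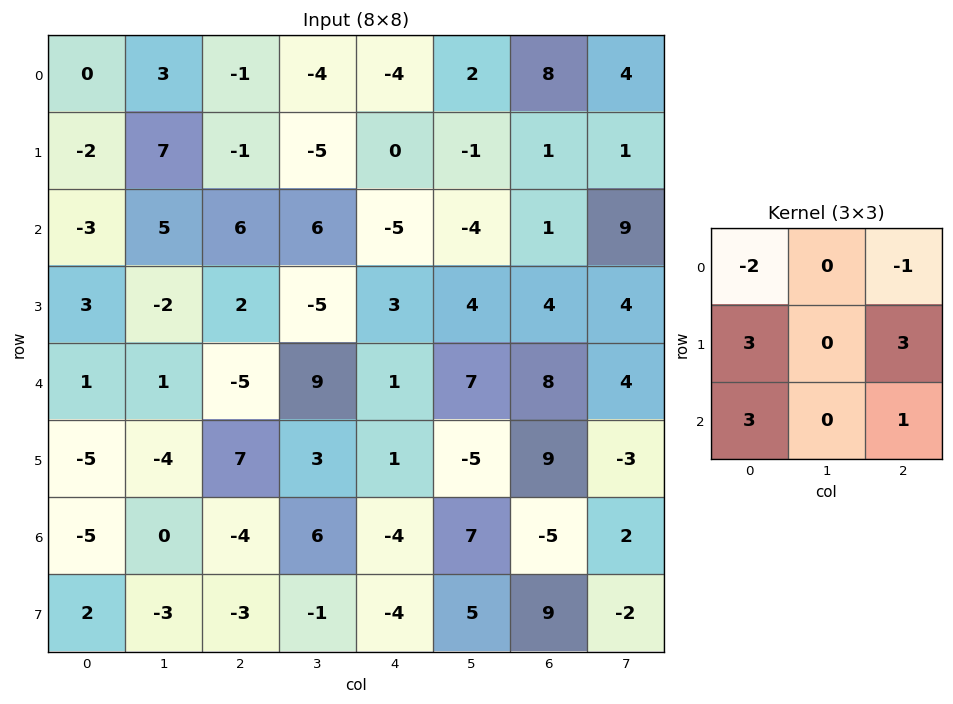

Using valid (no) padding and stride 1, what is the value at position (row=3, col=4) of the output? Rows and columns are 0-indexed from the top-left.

The receptive field on the input at this output position is [3 4 4 / 1 7 8 / 1 -5 9]. Elementwise product with the kernel and sum: 3·-2 + 4·-1 + 1·3 + 8·3 + 1·3 + 9·1.

29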